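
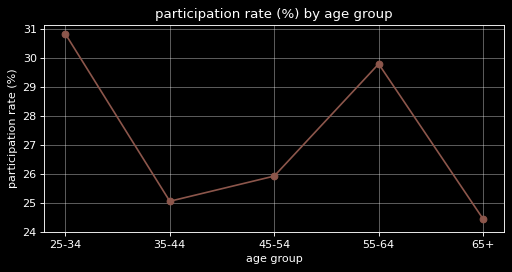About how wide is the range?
≈ 7

Max 25-34 ≈ 31, min 65+ ≈ 24; range ≈ 7.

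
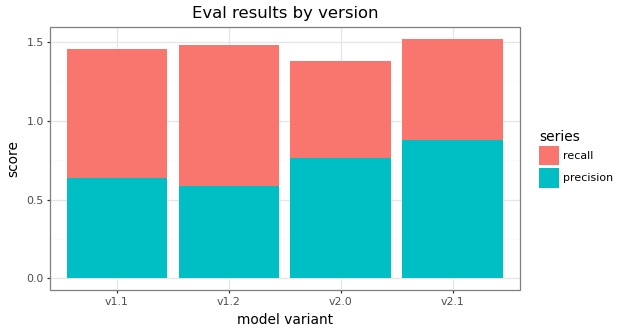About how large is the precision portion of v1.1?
precision top ≈ 0.6, bottom ≈ 0.0; segment ≈ 0.6.

≈ 0.6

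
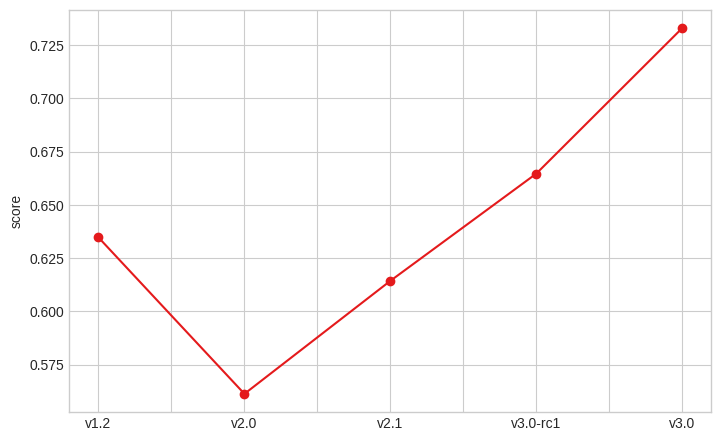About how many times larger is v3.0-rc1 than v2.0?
v3.0-rc1 ≈ 0.66, v2.0 ≈ 0.56; 0.66/0.56 ≈ 1.18.

≈ 1.18×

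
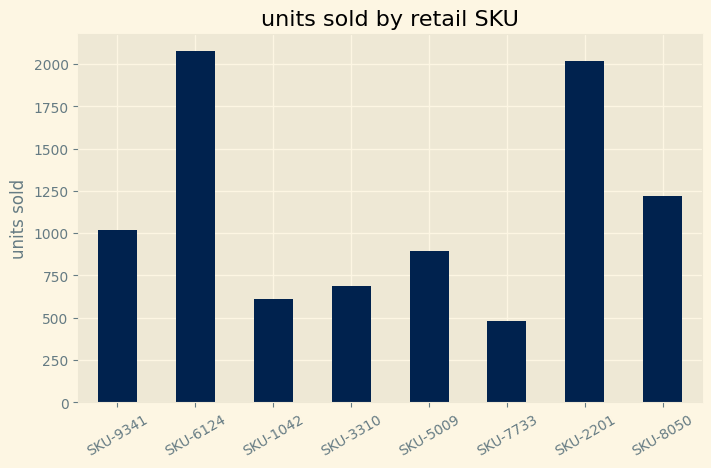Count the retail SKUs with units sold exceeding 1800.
2

Above 1800: SKU-6124, SKU-2201.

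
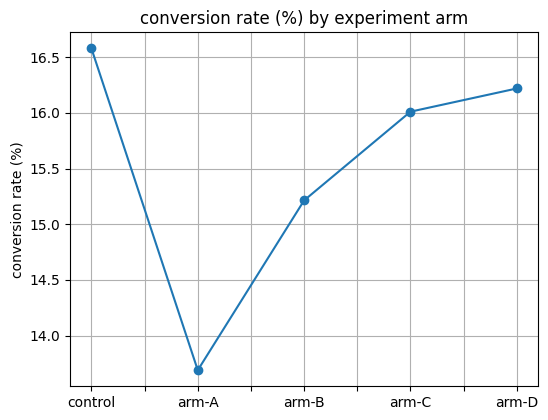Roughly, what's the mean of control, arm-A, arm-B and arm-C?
≈ 15.25

(16.5 + 13.5 + 15.0 + 16.0) / 4 ≈ 15.25.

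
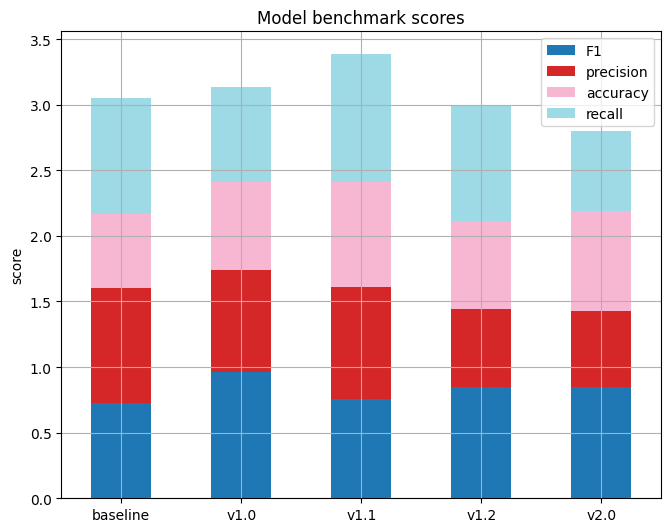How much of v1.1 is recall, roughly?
recall top ≈ 3.5, bottom ≈ 2.5; segment ≈ 1.0.

≈ 1.0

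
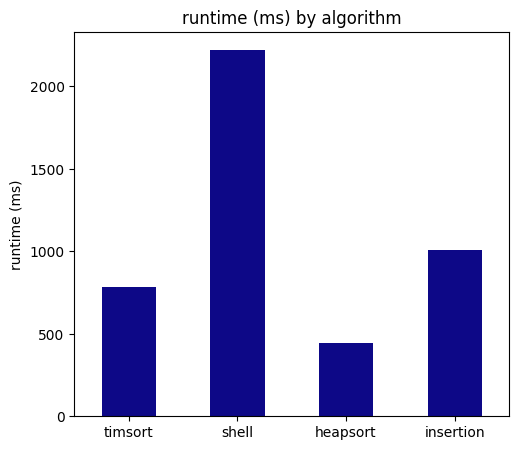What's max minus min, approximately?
≈ 1800

Max shell ≈ 2200, min heapsort ≈ 400; range ≈ 1800.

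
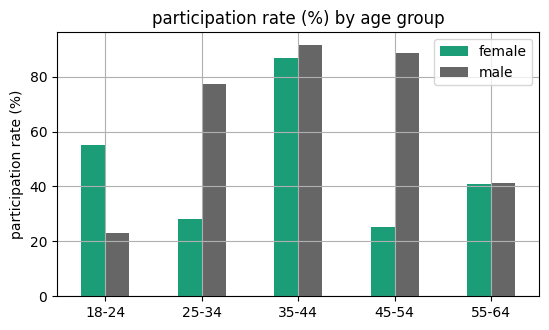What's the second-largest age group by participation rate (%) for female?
18-24

Top 3 for female: 35-44 ≈ 90, 18-24 ≈ 60, 55-64 ≈ 40.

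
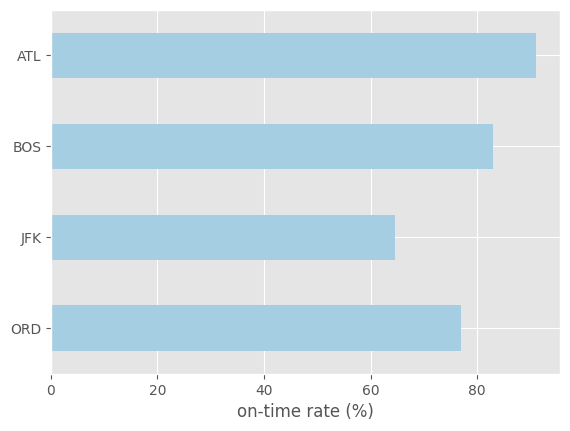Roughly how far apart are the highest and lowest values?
Max ATL ≈ 90, min JFK ≈ 60; range ≈ 30.

≈ 30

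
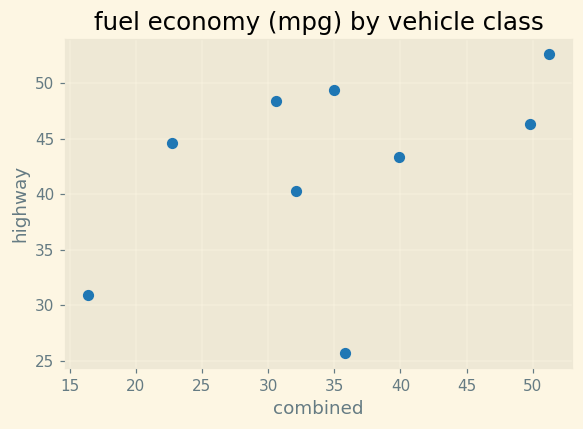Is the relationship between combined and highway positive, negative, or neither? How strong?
Points are positively correlated; moderate (|r| ≈ 0.5).

positive, moderate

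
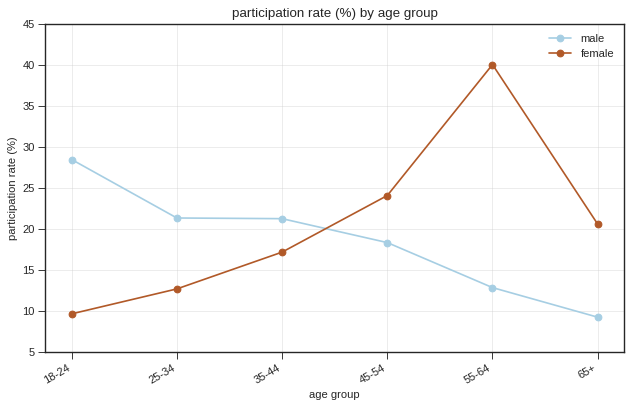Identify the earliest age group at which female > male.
35-44: female ≈ 15 vs male ≈ 20 (not yet); 45-54: female ≈ 25 vs male ≈ 20 (first crossover).

45-54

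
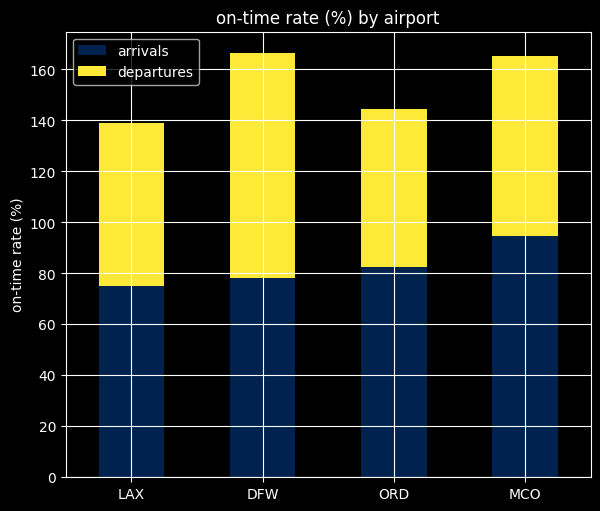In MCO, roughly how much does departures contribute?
departures top ≈ 160, bottom ≈ 100; segment ≈ 60.

≈ 60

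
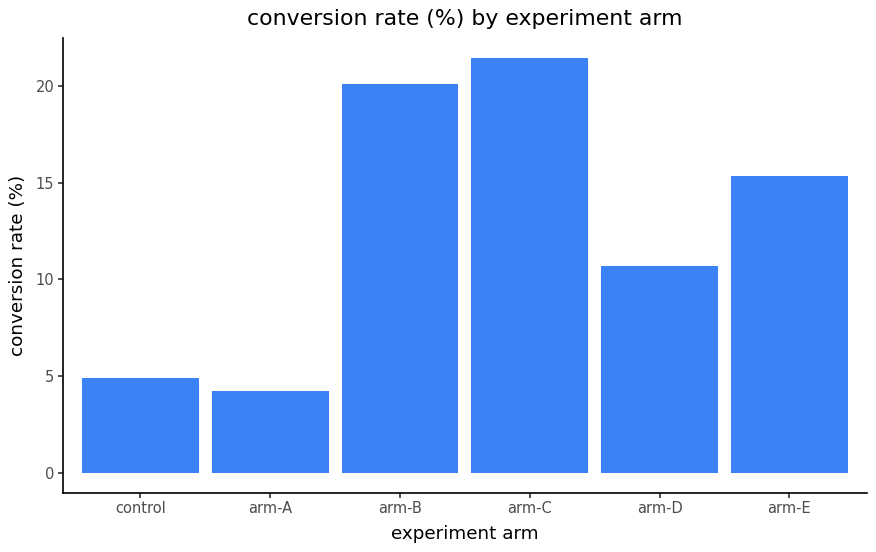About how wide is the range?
≈ 18

Max arm-C ≈ 22, min arm-A ≈ 4; range ≈ 18.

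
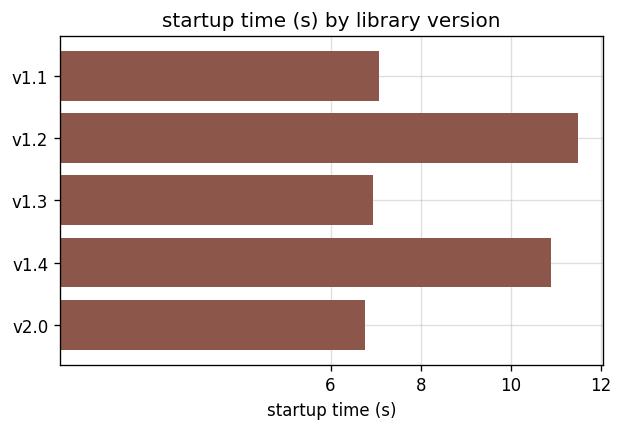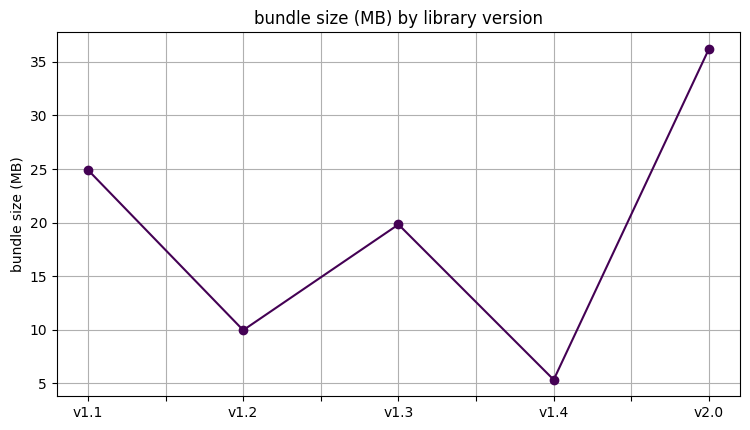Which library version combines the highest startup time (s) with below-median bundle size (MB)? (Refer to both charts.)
v1.2

Chart 2 median bundle size (MB) ≈ 20; below-median library versions: v1.2, v1.4. Among those, v1.2 has the highest startup time (s) (≈ 12).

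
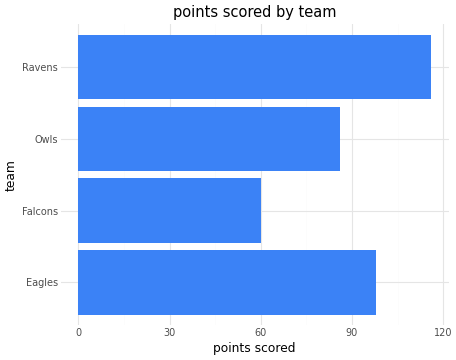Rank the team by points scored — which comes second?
Eagles

Top 3: Ravens ≈ 120, Eagles ≈ 100, Owls ≈ 90.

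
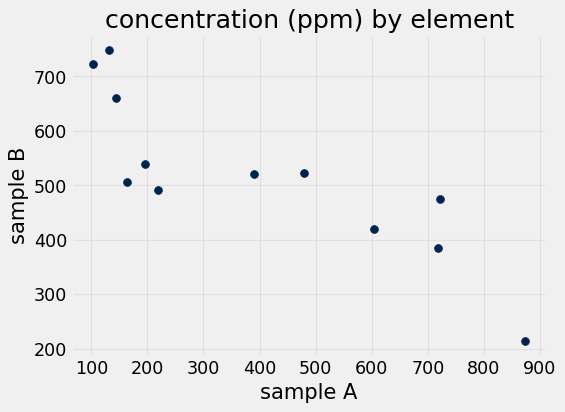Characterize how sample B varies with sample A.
negative, strong

Points are negatively correlated; strong (|r| ≈ 0.8).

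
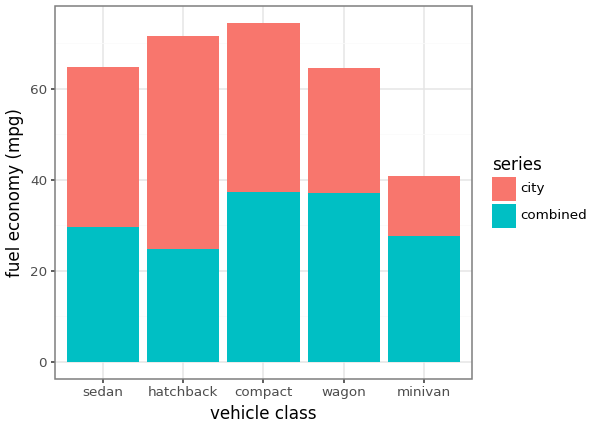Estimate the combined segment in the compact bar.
combined top ≈ 40, bottom ≈ 0; segment ≈ 40.

≈ 40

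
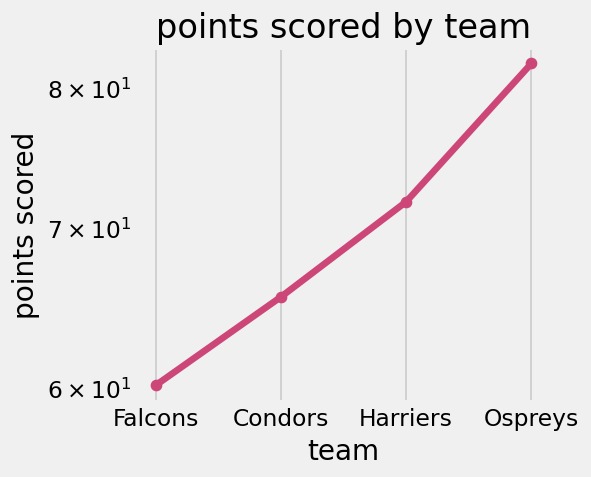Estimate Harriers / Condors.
Harriers ≈ 72, Condors ≈ 66; 72/66 ≈ 1.09.

≈ 1.09×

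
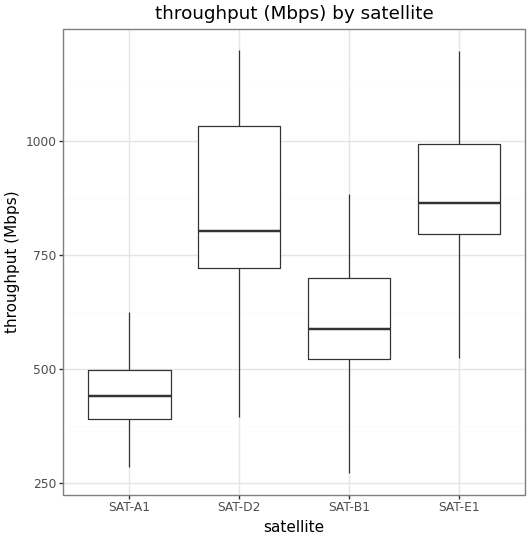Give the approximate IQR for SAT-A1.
Q3 ≈ 500, Q1 ≈ 400; IQR ≈ 100.

≈ 100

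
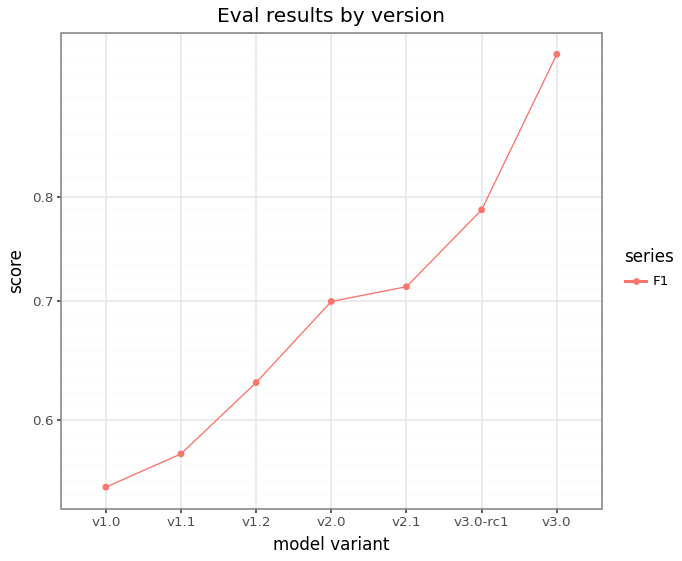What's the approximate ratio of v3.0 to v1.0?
v3.0 ≈ 0.95, v1.0 ≈ 0.55; 0.95/0.55 ≈ 1.73.

≈ 1.73×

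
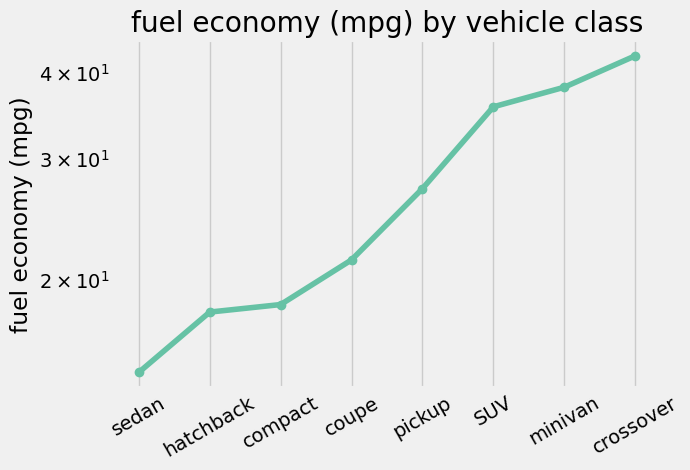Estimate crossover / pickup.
crossover ≈ 40, pickup ≈ 25; 40/25 ≈ 1.6.

≈ 1.6×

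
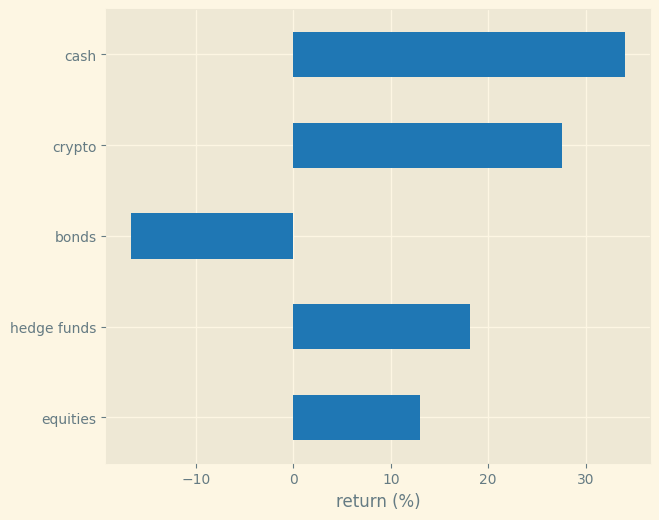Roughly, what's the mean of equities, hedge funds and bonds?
≈ 7

(15 + 20 + -15) / 3 ≈ 7.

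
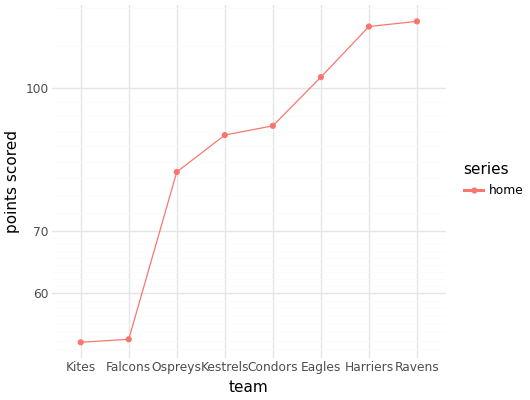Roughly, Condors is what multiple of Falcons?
Condors ≈ 90, Falcons ≈ 50; 90/50 ≈ 1.8.

≈ 1.8×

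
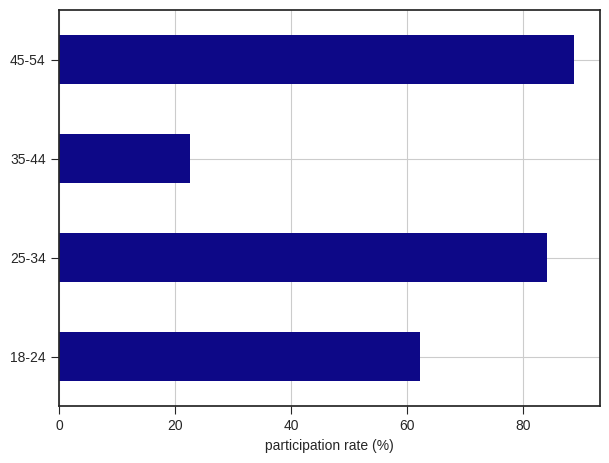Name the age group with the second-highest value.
25-34

Top 3: 45-54 ≈ 90, 25-34 ≈ 80, 18-24 ≈ 60.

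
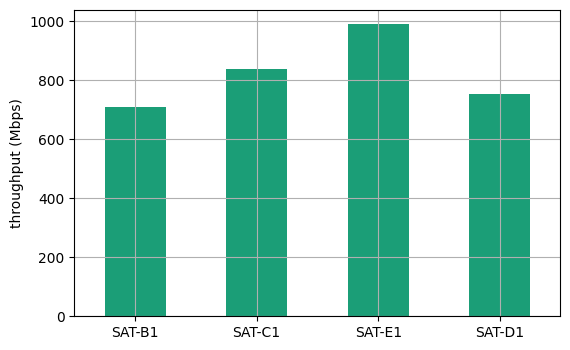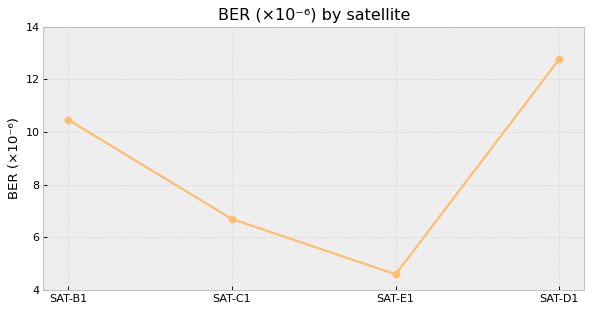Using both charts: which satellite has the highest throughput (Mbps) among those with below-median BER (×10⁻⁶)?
SAT-E1

Chart 2 median BER (×10⁻⁶) ≈ 8; below-median satellites: SAT-C1, SAT-E1. Among those, SAT-E1 has the highest throughput (Mbps) (≈ 1000).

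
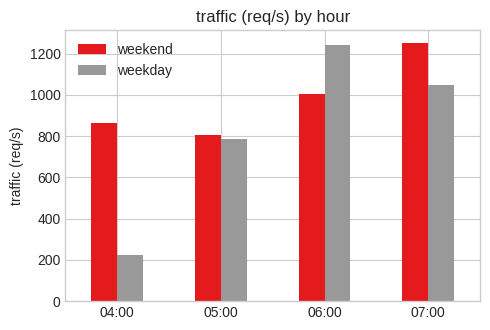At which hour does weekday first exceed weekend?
05:00: weekday ≈ 800 vs weekend ≈ 800 (not yet); 06:00: weekday ≈ 1200 vs weekend ≈ 1000 (first crossover).

06:00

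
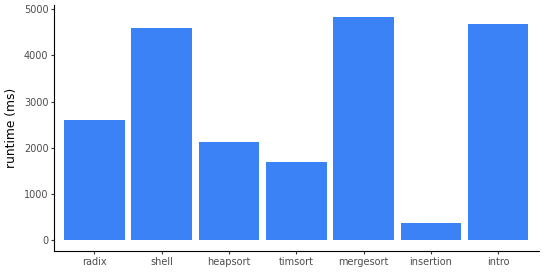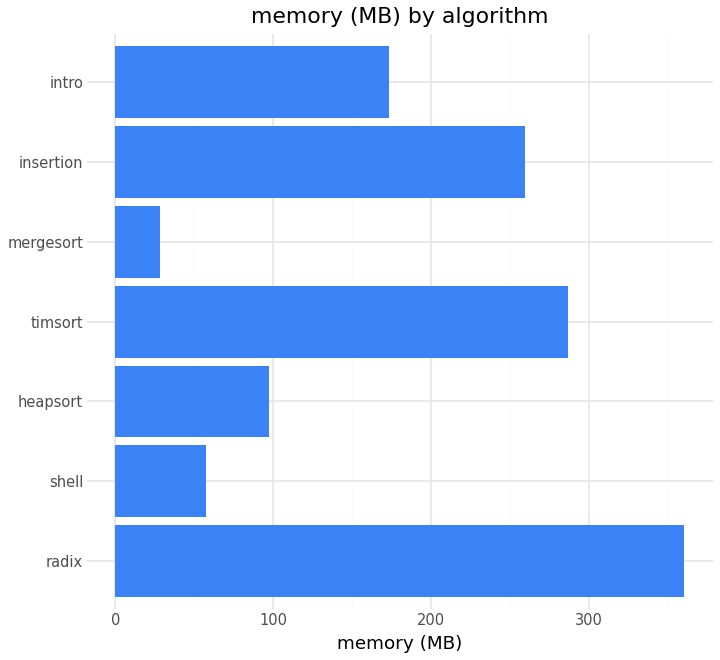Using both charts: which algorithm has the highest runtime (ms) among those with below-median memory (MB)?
Chart 2 median memory (MB) ≈ 150; below-median algorithms: shell, heapsort, mergesort. Among those, mergesort has the highest runtime (ms) (≈ 5000).

mergesort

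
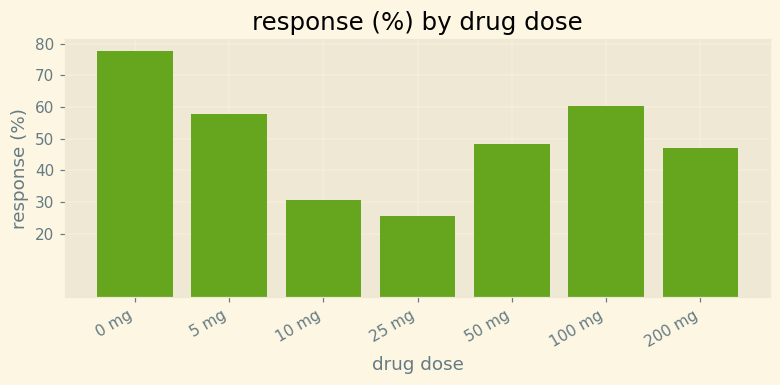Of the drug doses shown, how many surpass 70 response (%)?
Above 70: 0 mg.

1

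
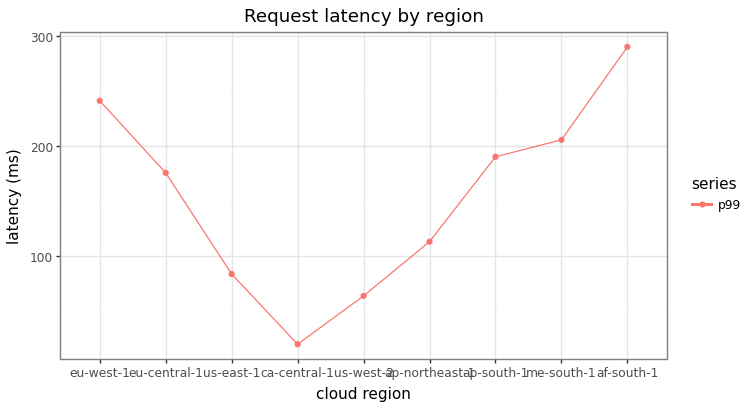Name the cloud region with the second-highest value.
eu-west-1

Top 3: af-south-1 ≈ 300, eu-west-1 ≈ 250, me-south-1 ≈ 200.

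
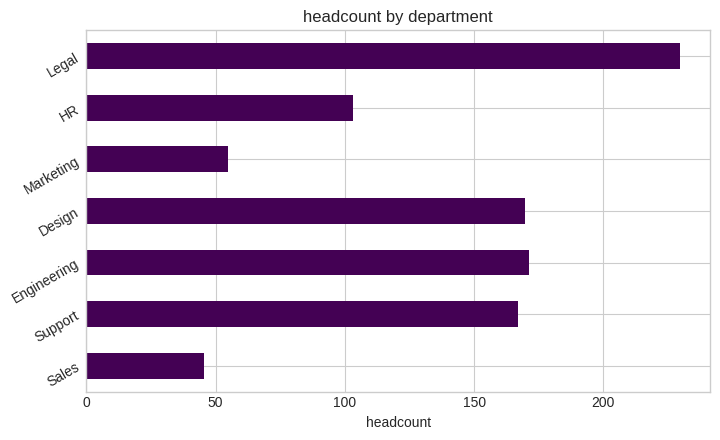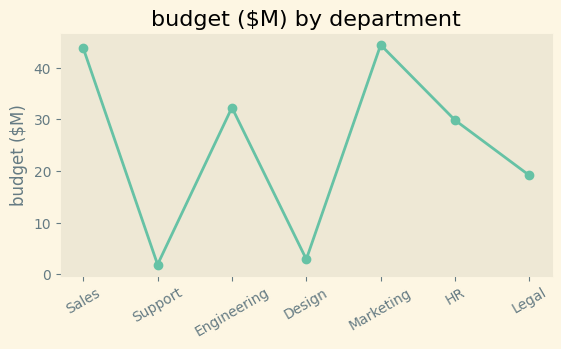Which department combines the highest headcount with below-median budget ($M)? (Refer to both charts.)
Legal

Chart 2 median budget ($M) ≈ 30; below-median departments: Support, Design, Legal. Among those, Legal has the highest headcount (≈ 225).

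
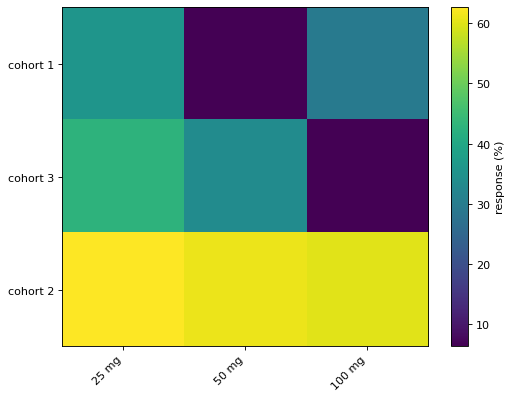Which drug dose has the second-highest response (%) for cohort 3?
Top 3 for cohort 3: 25 mg ≈ 45, 50 mg ≈ 35, 100 mg ≈ 5.

50 mg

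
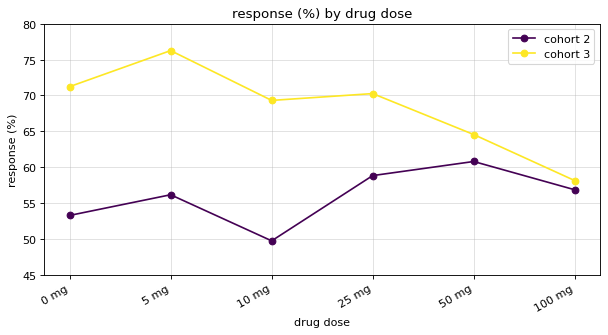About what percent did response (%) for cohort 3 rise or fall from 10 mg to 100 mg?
≈ -14.3%

10 mg ≈ 70, 100 mg ≈ 60; (60 − 70) / 70 ≈ -14.3%.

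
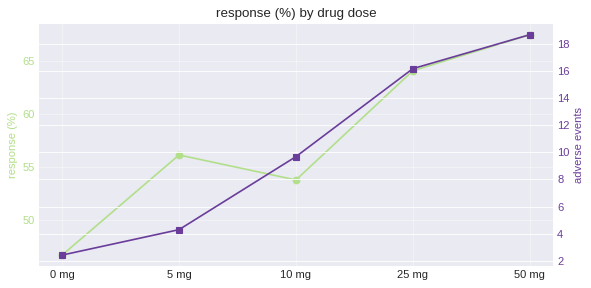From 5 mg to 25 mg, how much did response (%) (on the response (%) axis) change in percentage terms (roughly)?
≈ +14.3%

5 mg ≈ 56, 25 mg ≈ 64; (64 − 56) / 56 ≈ +14.3%.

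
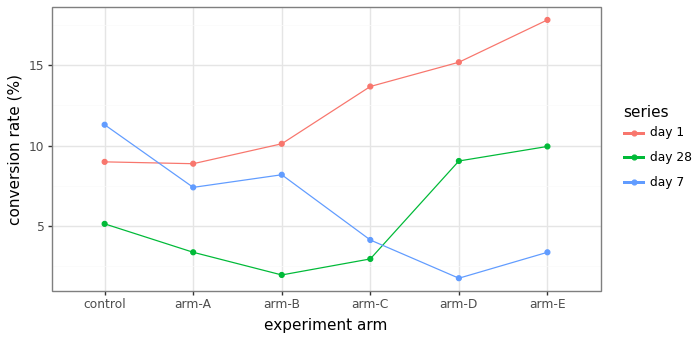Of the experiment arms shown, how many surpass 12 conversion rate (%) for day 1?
3

Above 12: arm-C, arm-D, arm-E.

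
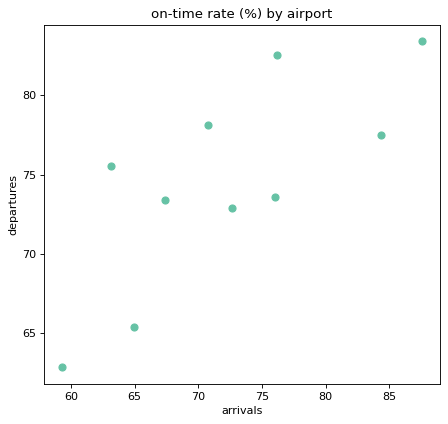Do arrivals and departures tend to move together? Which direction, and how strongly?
Points are positively correlated; strong (|r| ≈ 0.8).

positive, strong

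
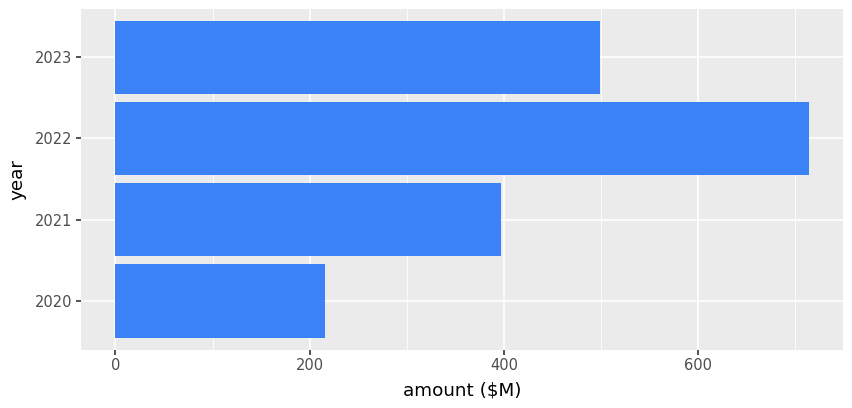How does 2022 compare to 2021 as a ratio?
2022 ≈ 700, 2021 ≈ 400; 700/400 ≈ 1.75.

≈ 1.75×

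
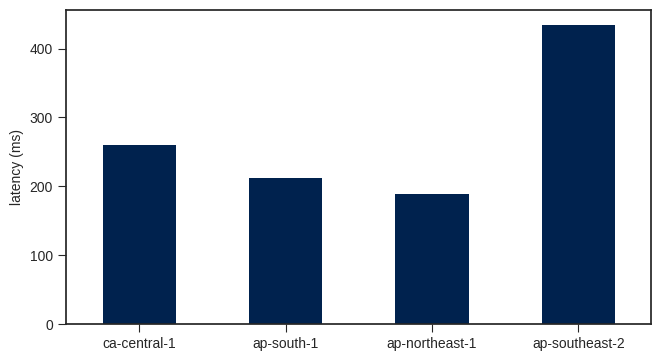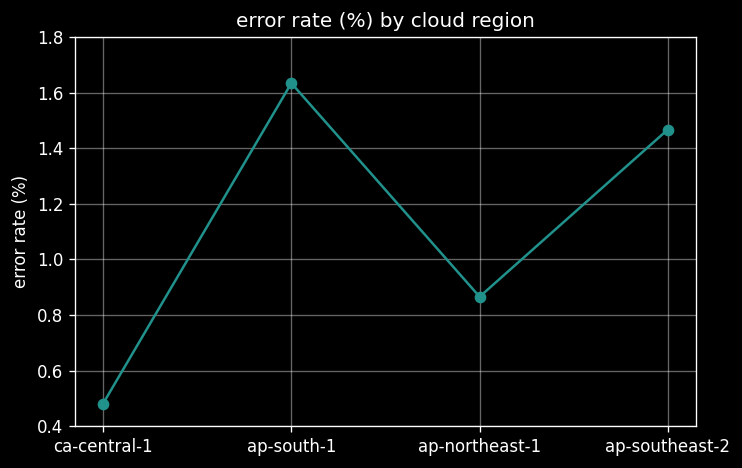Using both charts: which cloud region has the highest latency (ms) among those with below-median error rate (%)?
ca-central-1

Chart 2 median error rate (%) ≈ 1.2; below-median cloud regions: ca-central-1, ap-northeast-1. Among those, ca-central-1 has the highest latency (ms) (≈ 250).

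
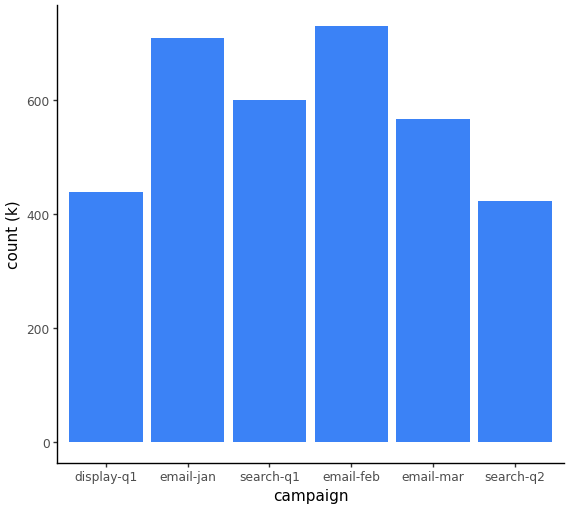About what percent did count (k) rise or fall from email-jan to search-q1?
≈ -14.3%

email-jan ≈ 700, search-q1 ≈ 600; (600 − 700) / 700 ≈ -14.3%.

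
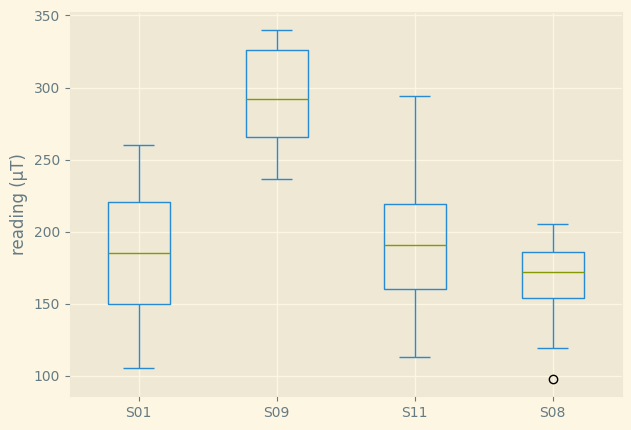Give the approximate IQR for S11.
≈ 60

Q3 ≈ 220, Q1 ≈ 160; IQR ≈ 60.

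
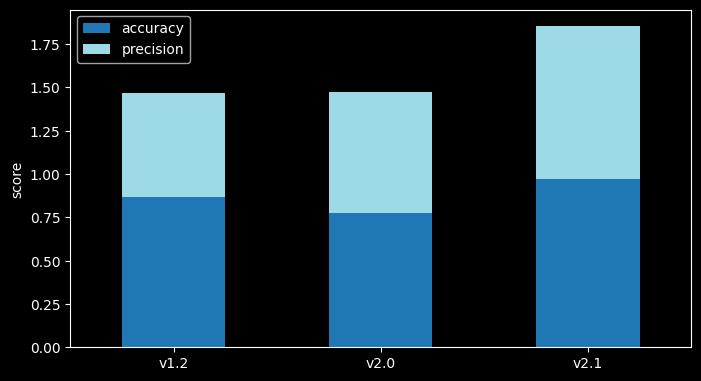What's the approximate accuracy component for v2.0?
≈ 0.8

accuracy top ≈ 0.8, bottom ≈ 0.0; segment ≈ 0.8.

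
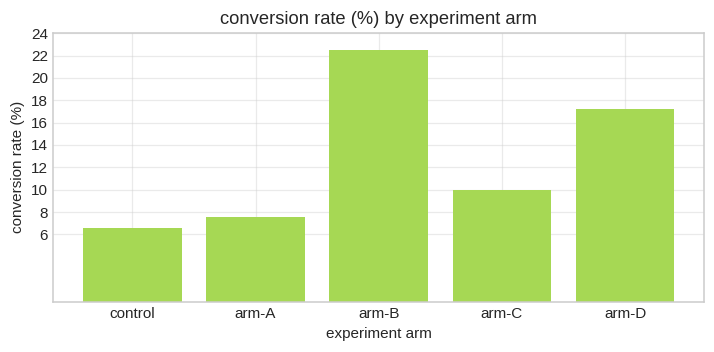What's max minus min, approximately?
≈ 16

Max arm-B ≈ 22, min control ≈ 6; range ≈ 16.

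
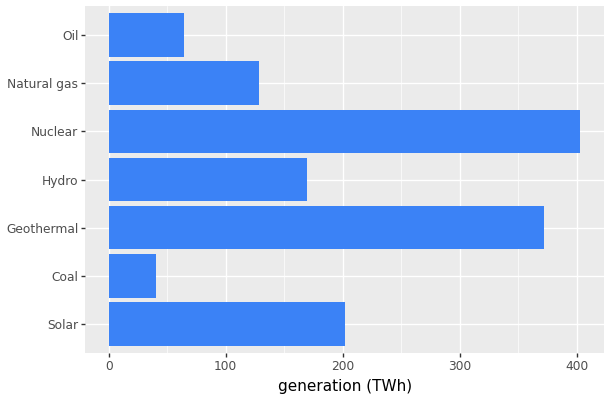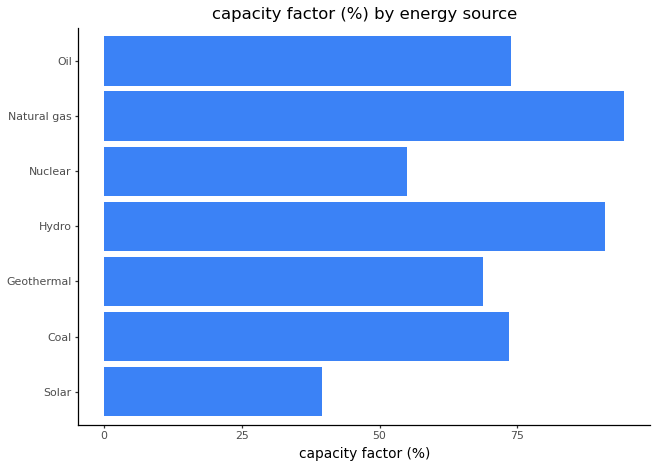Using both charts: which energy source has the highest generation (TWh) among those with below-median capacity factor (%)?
Chart 2 median capacity factor (%) ≈ 70; below-median energy sources: Solar, Geothermal, Nuclear. Among those, Nuclear has the highest generation (TWh) (≈ 400).

Nuclear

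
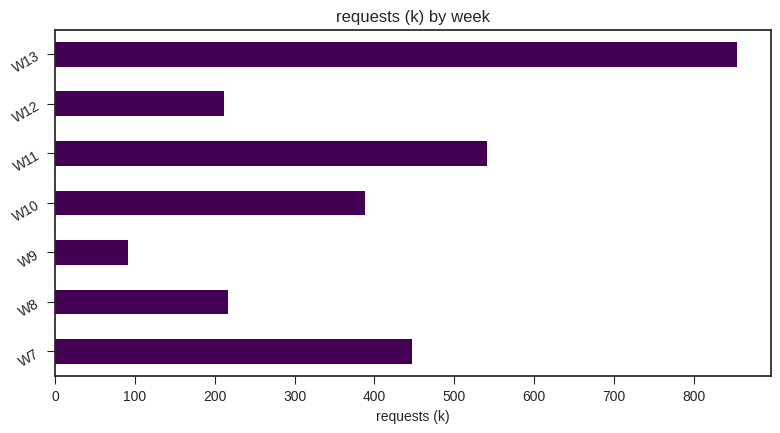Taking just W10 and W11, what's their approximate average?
(400 + 500) / 2 ≈ 450.

≈ 450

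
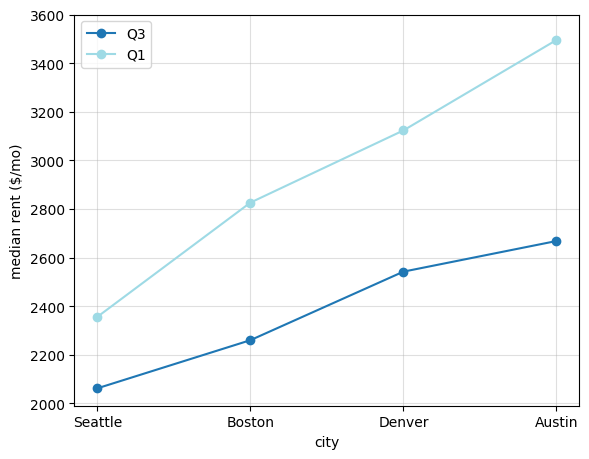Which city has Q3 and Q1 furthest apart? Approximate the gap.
Austin, ≈ 800 $/mo

Austin: Q3 ≈ 2600, Q1 ≈ 3400 → gap ≈ 800. Next-largest (Denver) is only ≈ 600.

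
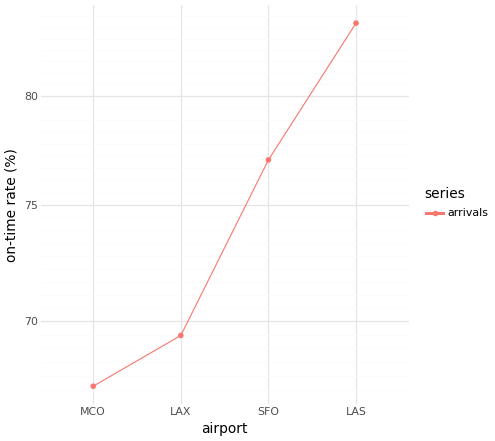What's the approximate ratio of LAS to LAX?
LAS ≈ 84, LAX ≈ 70; 84/70 ≈ 1.2.

≈ 1.2×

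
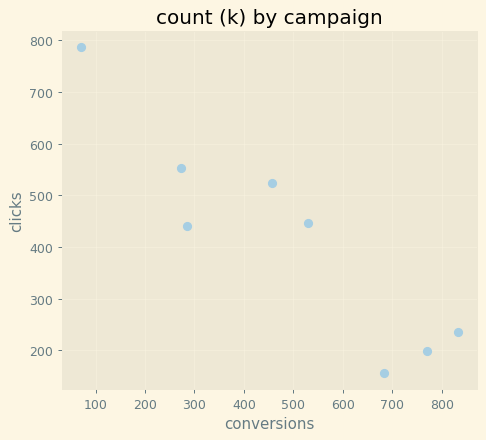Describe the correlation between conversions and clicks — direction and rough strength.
negative, strong

Points are negatively correlated; strong (|r| ≈ 0.9).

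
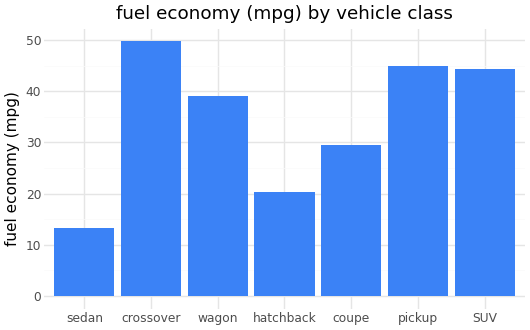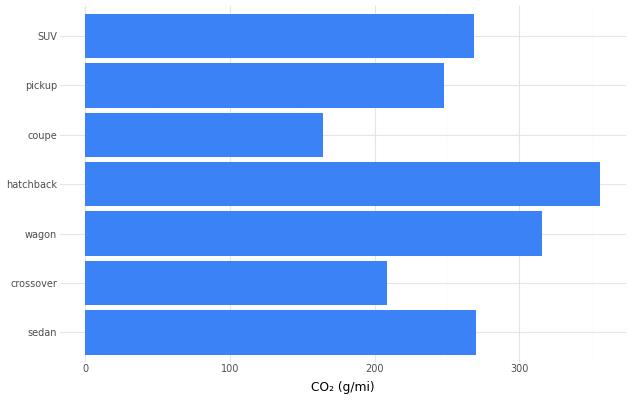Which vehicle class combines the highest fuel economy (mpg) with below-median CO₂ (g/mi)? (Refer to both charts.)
Chart 2 median CO₂ (g/mi) ≈ 250; below-median vehicle classes: crossover, coupe, pickup. Among those, crossover has the highest fuel economy (mpg) (≈ 50).

crossover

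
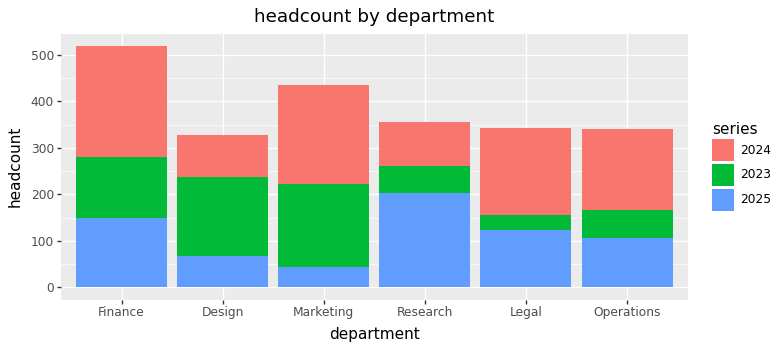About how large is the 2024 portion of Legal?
2024 top ≈ 350, bottom ≈ 150; segment ≈ 200.

≈ 200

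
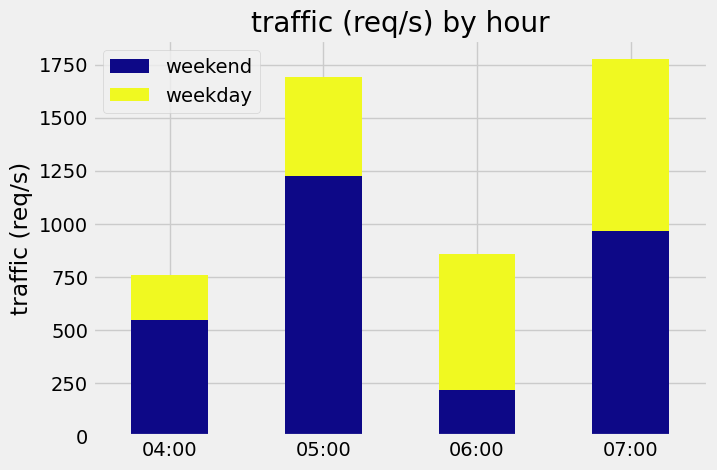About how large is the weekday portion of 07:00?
weekday top ≈ 1800, bottom ≈ 1000; segment ≈ 800.

≈ 800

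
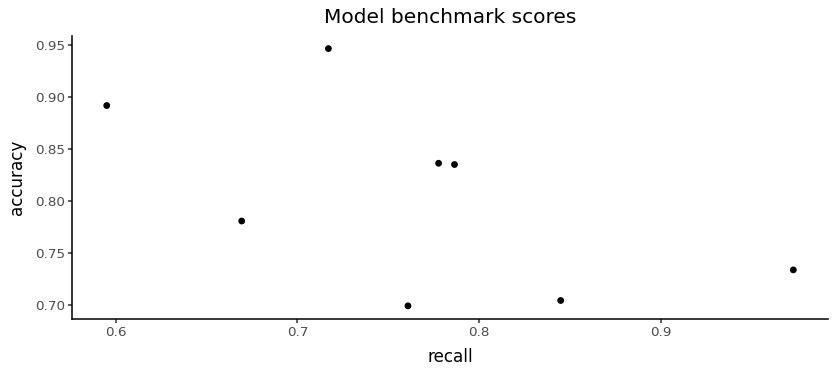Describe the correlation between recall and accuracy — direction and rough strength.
Points are negatively correlated; moderate (|r| ≈ 0.6).

negative, moderate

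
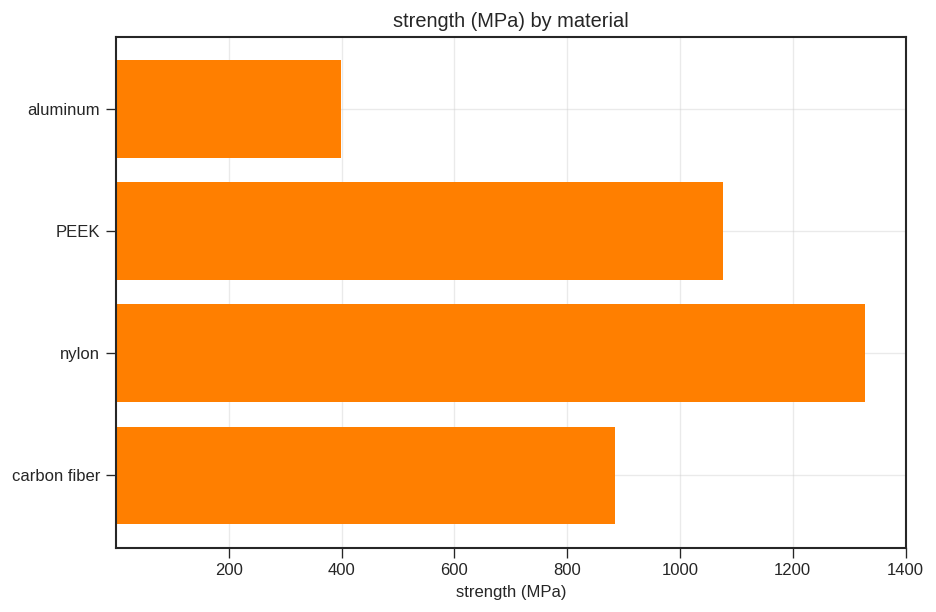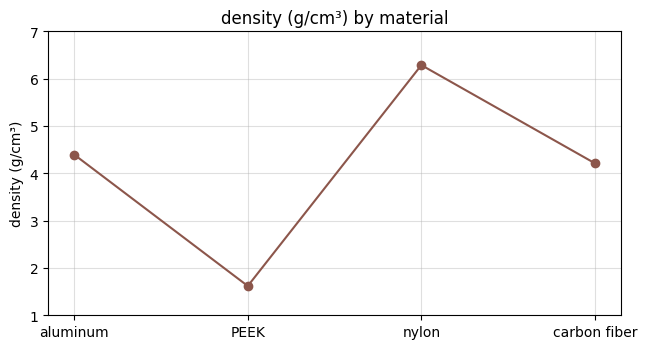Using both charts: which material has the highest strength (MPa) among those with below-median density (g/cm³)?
PEEK

Chart 2 median density (g/cm³) ≈ 4; below-median materials: PEEK, carbon fiber. Among those, PEEK has the highest strength (MPa) (≈ 1000).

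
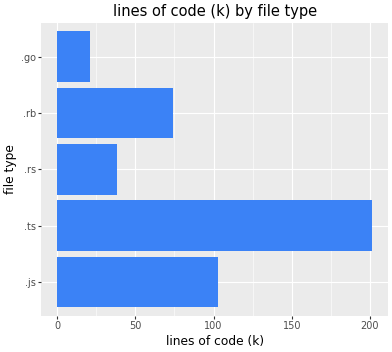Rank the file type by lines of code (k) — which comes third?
Top 4: .ts ≈ 200, .js ≈ 100, .rb ≈ 80, .rs ≈ 40.

.rb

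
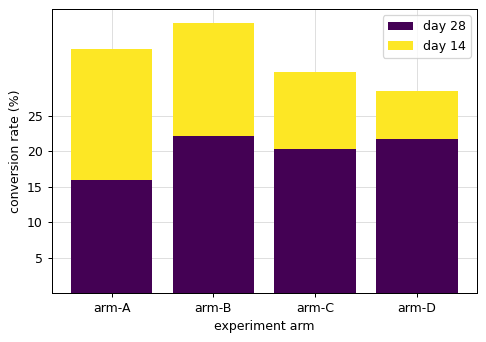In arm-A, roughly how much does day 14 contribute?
day 14 top ≈ 35, bottom ≈ 15; segment ≈ 20.

≈ 20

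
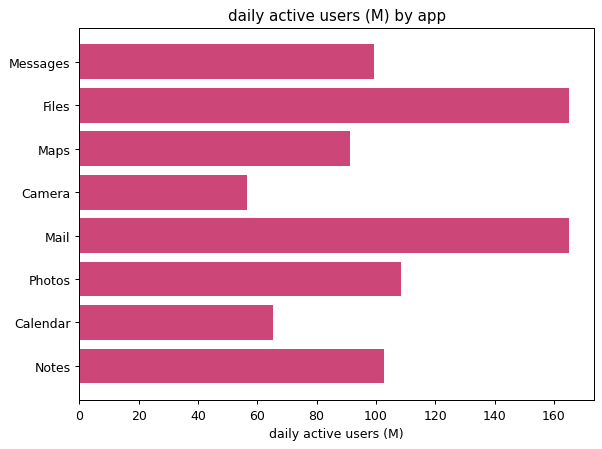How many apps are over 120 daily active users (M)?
Above 120: Files, Mail.

2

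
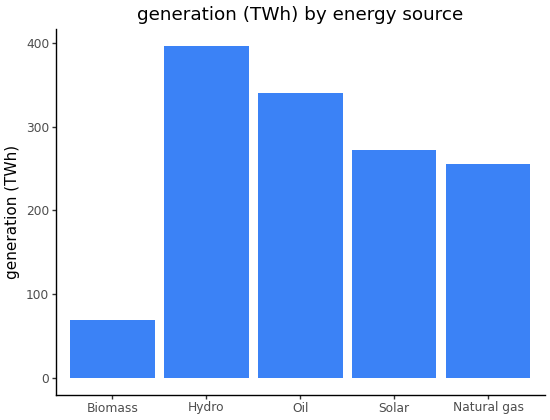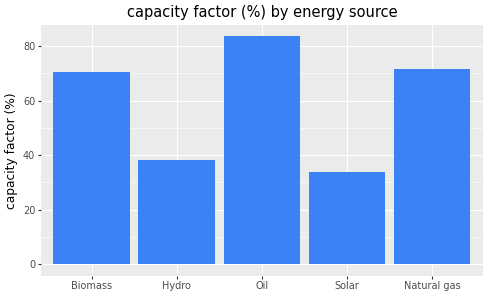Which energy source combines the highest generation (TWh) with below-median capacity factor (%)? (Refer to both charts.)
Hydro

Chart 2 median capacity factor (%) ≈ 70; below-median energy sources: Hydro, Solar. Among those, Hydro has the highest generation (TWh) (≈ 400).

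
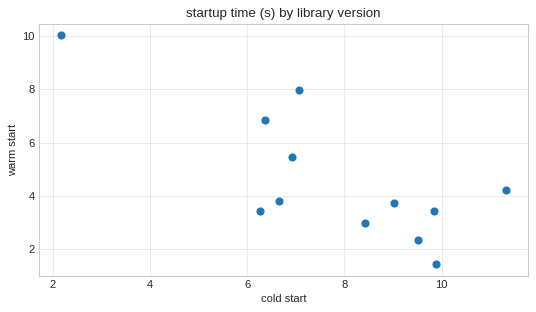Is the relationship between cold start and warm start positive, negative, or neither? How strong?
negative, strong

Points are negatively correlated; strong (|r| ≈ 0.8).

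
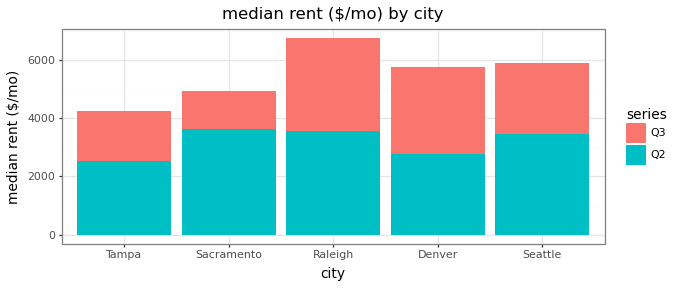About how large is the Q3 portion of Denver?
Q3 top ≈ 6000, bottom ≈ 3000; segment ≈ 3000.

≈ 3000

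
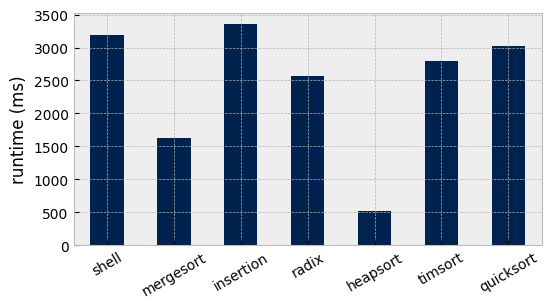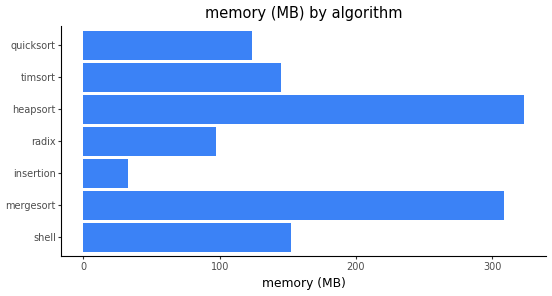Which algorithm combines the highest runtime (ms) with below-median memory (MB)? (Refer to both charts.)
insertion

Chart 2 median memory (MB) ≈ 150; below-median algorithms: insertion, radix, quicksort. Among those, insertion has the highest runtime (ms) (≈ 3500).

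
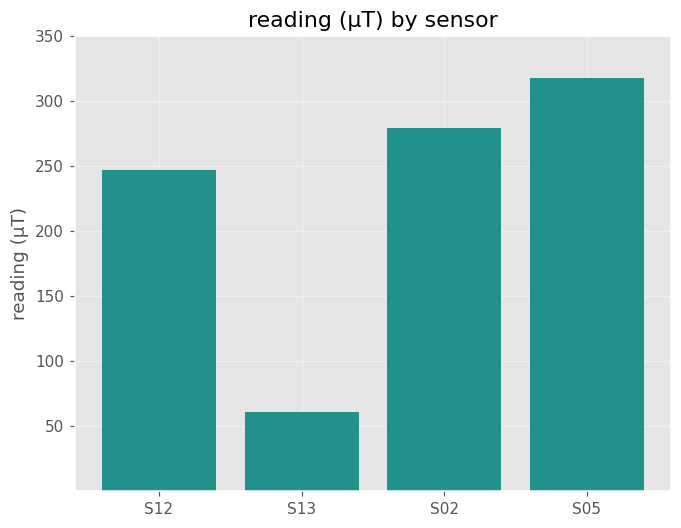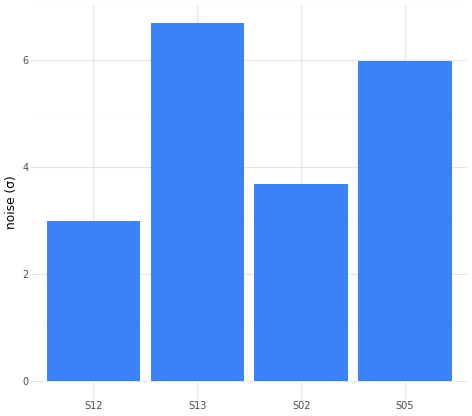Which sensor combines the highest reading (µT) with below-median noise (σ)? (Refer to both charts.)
S02

Chart 2 median noise (σ) ≈ 5; below-median sensors: S12, S02. Among those, S02 has the highest reading (µT) (≈ 300).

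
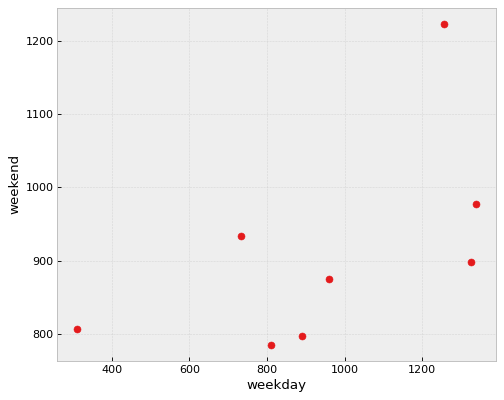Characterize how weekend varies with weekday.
Points are positively correlated; moderate (|r| ≈ 0.6).

positive, moderate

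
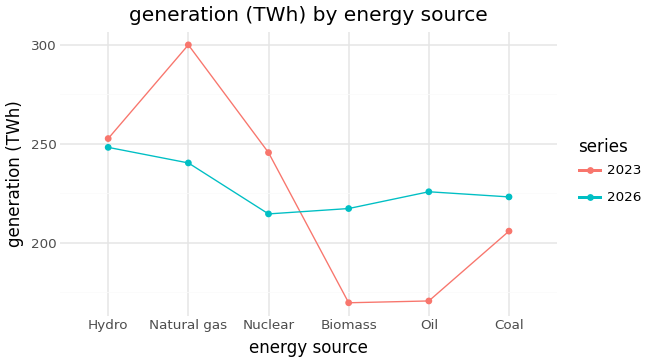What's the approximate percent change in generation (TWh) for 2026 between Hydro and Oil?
≈ -8.3%

Hydro ≈ 240, Oil ≈ 220; (220 − 240) / 240 ≈ -8.3%.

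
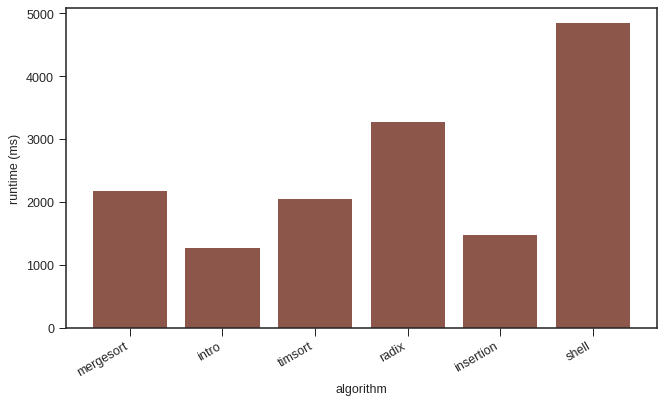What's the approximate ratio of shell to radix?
≈ 1.43×

shell ≈ 5000, radix ≈ 3500; 5000/3500 ≈ 1.43.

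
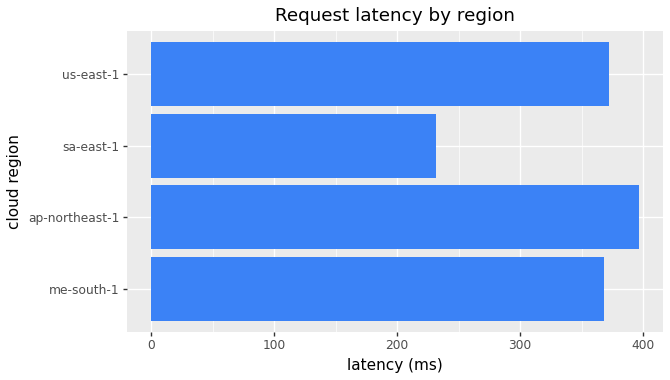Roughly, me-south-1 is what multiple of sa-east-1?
me-south-1 ≈ 350, sa-east-1 ≈ 250; 350/250 ≈ 1.4.

≈ 1.4×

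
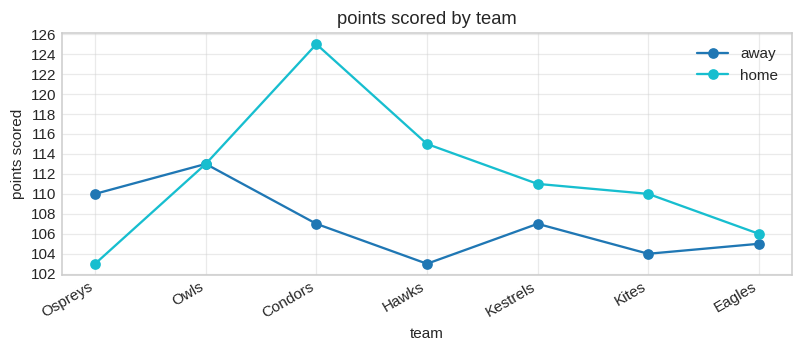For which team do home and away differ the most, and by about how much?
Condors: home ≈ 124, away ≈ 108 → gap ≈ 16. Next-largest (Hawks) is only ≈ 12.

Condors, ≈ 16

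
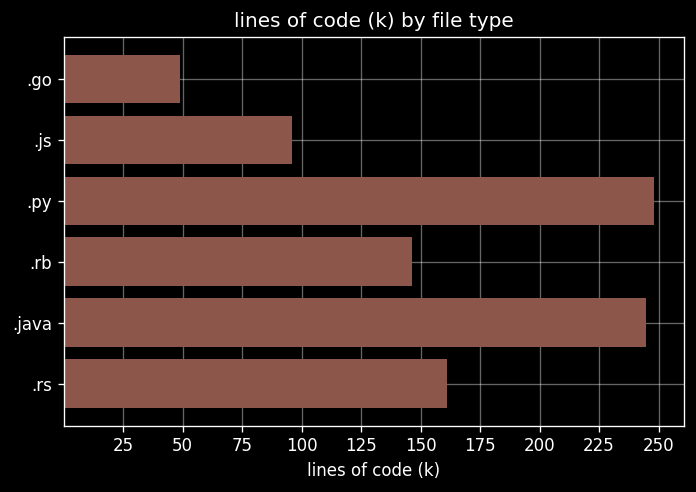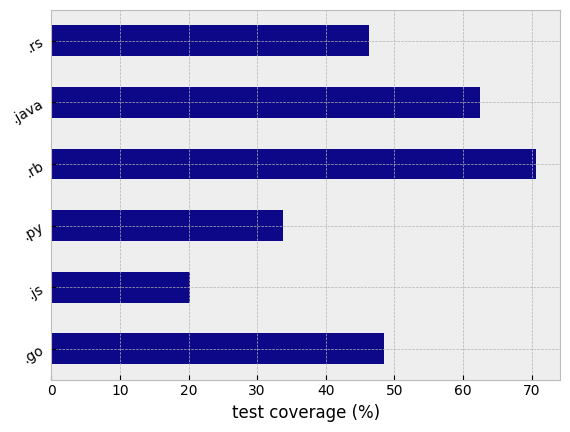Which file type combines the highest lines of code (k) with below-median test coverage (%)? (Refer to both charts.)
.py

Chart 2 median test coverage (%) ≈ 50; below-median file types: .js, .py, .rs. Among those, .py has the highest lines of code (k) (≈ 250).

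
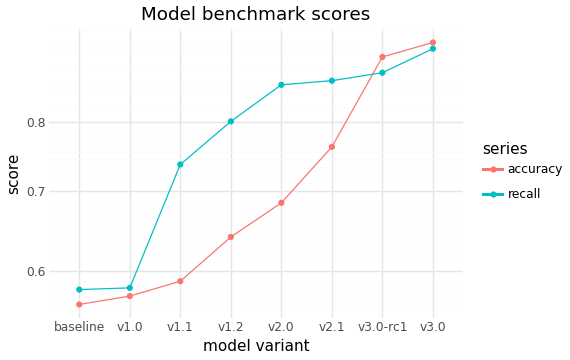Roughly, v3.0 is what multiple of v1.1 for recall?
≈ 1.2×

v3.0 ≈ 0.90, v1.1 ≈ 0.75; 0.90/0.75 ≈ 1.2.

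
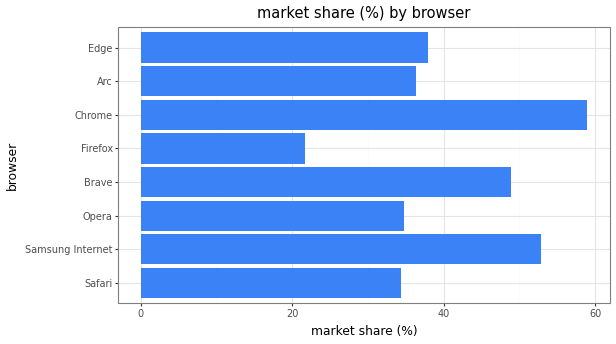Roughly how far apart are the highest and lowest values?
≈ 40

Max Chrome ≈ 60, min Firefox ≈ 20; range ≈ 40.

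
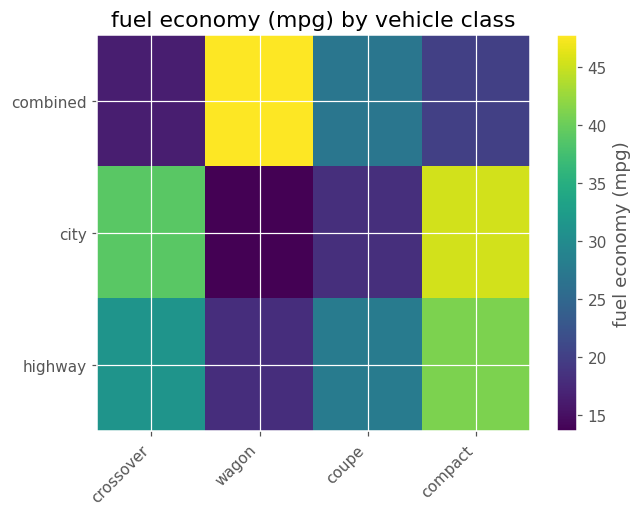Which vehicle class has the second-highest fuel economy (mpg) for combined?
coupe

Top 3 for combined: wagon ≈ 50, coupe ≈ 25, compact ≈ 20.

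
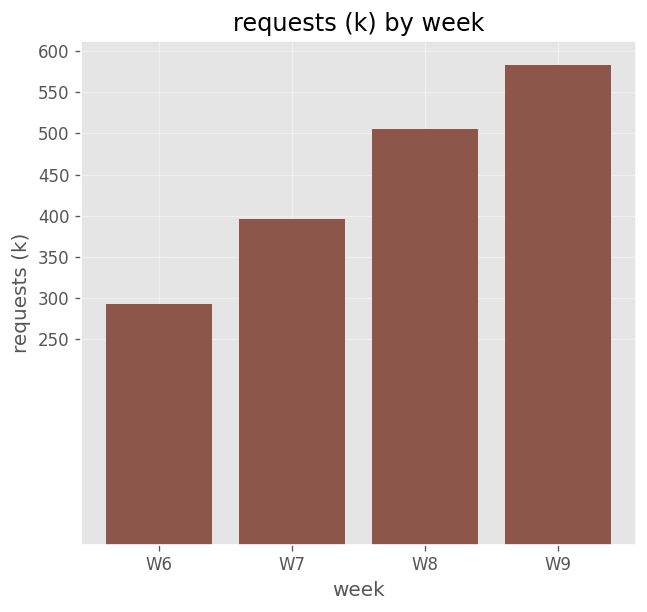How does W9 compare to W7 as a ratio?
W9 ≈ 600, W7 ≈ 400; 600/400 ≈ 1.5.

≈ 1.5×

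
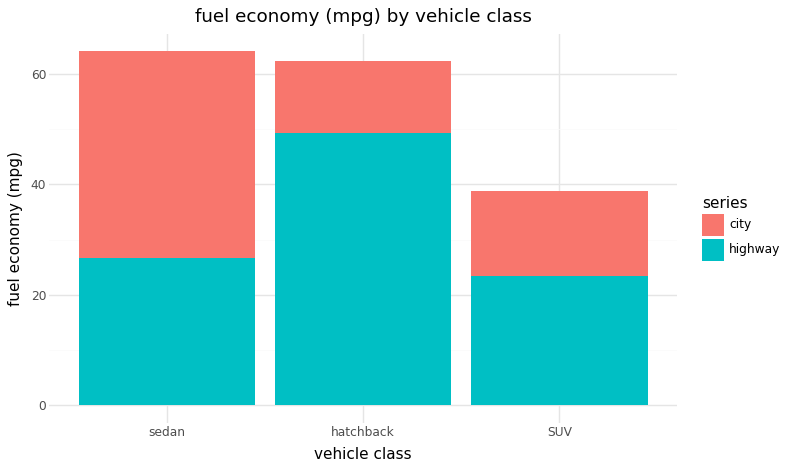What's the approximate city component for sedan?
≈ 30

city top ≈ 60, bottom ≈ 30; segment ≈ 30.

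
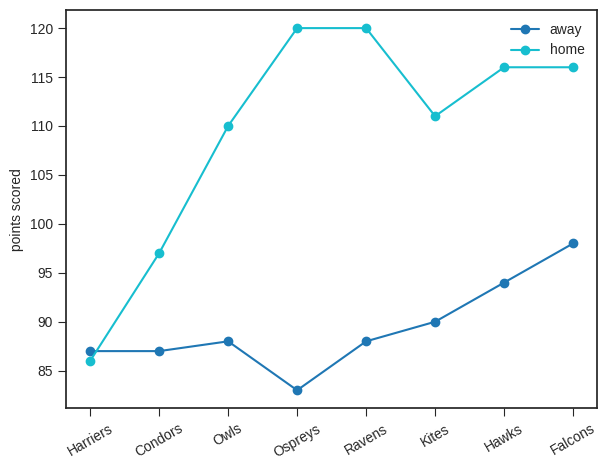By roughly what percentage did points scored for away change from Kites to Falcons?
Kites ≈ 90, Falcons ≈ 100; (100 − 90) / 90 ≈ +11.1%.

≈ +11.1%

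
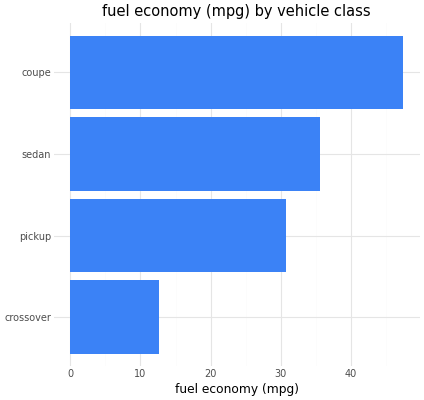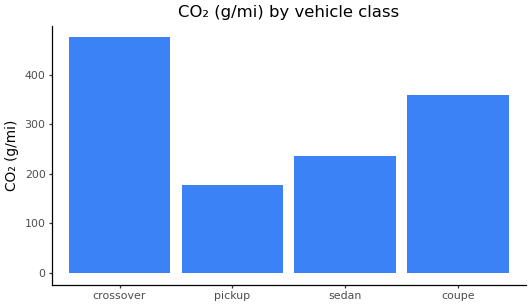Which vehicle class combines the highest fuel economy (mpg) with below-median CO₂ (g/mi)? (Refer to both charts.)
Chart 2 median CO₂ (g/mi) ≈ 300; below-median vehicle classes: pickup, sedan. Among those, sedan has the highest fuel economy (mpg) (≈ 35).

sedan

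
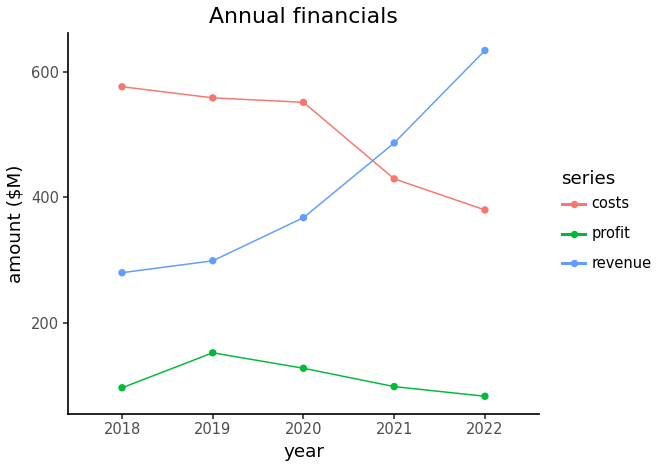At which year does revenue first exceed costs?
2021

2020: revenue ≈ 350 vs costs ≈ 550 (not yet); 2021: revenue ≈ 500 vs costs ≈ 450 (first crossover).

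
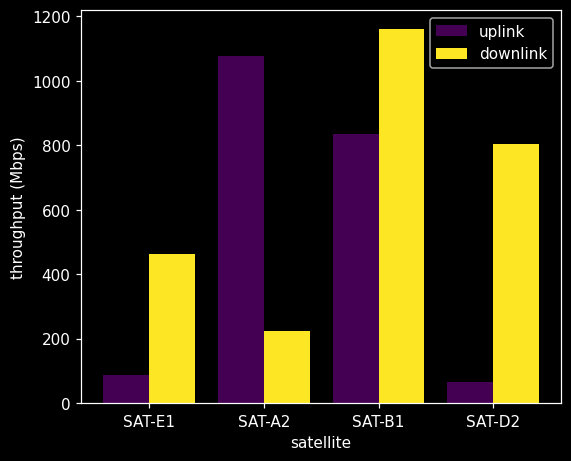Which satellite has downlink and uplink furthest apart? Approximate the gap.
SAT-A2: downlink ≈ 200, uplink ≈ 1100 → gap ≈ 900. Next-largest (SAT-D2) is only ≈ 700.

SAT-A2, ≈ 900 Mbps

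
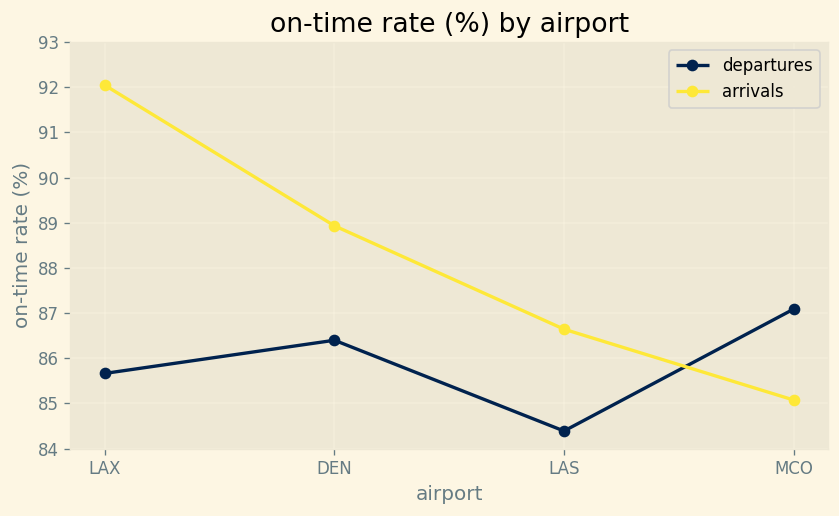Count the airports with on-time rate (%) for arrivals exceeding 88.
2

Above 88: LAX, DEN.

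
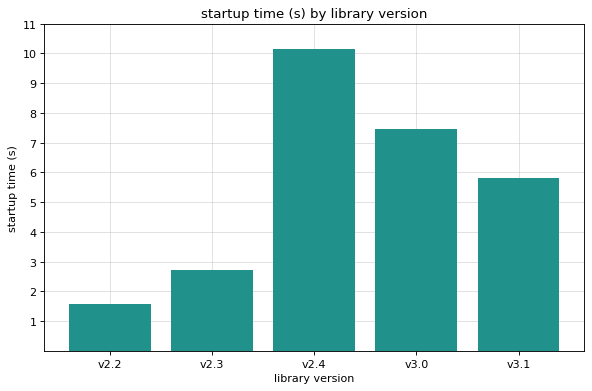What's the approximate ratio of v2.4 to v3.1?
v2.4 ≈ 10, v3.1 ≈ 6; 10/6 ≈ 1.67.

≈ 1.67×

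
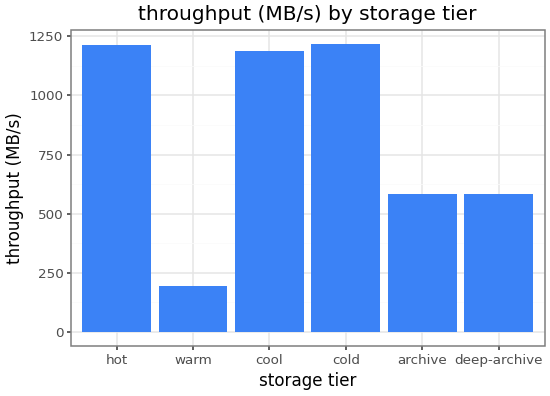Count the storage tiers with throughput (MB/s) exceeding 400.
Above 400: hot, cool, cold, archive, deep-archive.

5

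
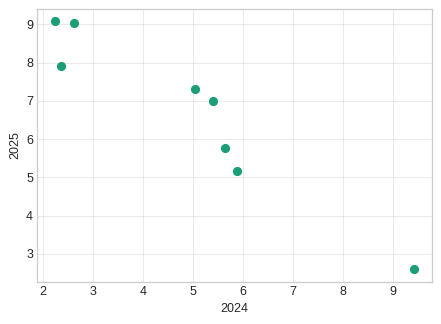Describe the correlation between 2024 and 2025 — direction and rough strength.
negative, strong

Points are negatively correlated; strong (|r| ≈ 1.0).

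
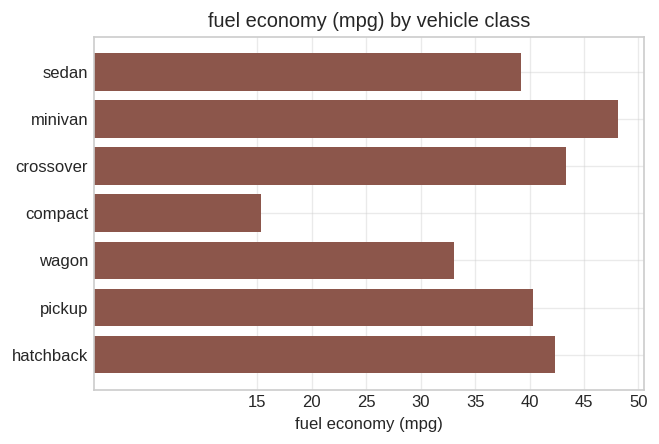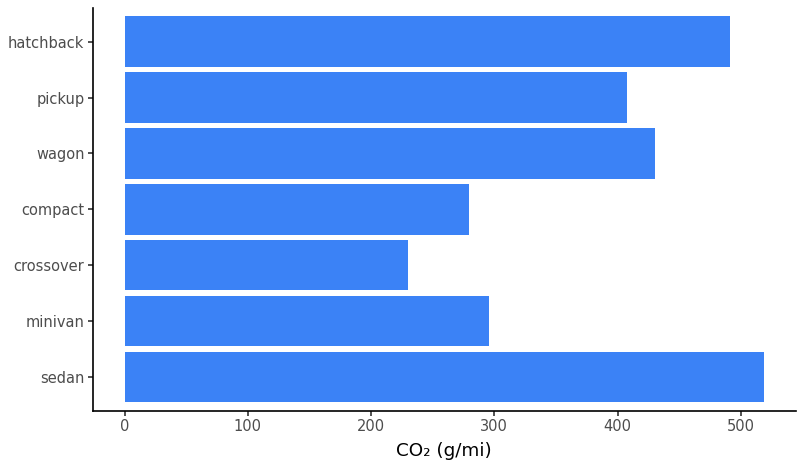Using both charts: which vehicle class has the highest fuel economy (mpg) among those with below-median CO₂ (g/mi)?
minivan

Chart 2 median CO₂ (g/mi) ≈ 400; below-median vehicle classes: minivan, crossover, compact. Among those, minivan has the highest fuel economy (mpg) (≈ 50).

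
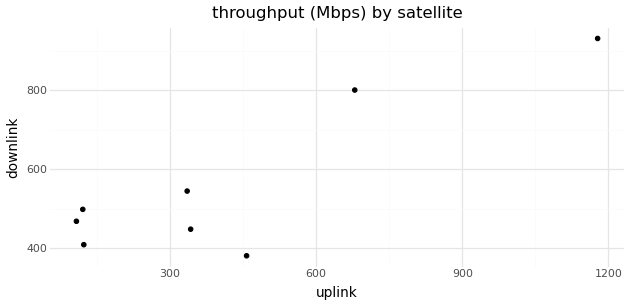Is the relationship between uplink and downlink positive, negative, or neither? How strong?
Points are positively correlated; strong (|r| ≈ 0.9).

positive, strong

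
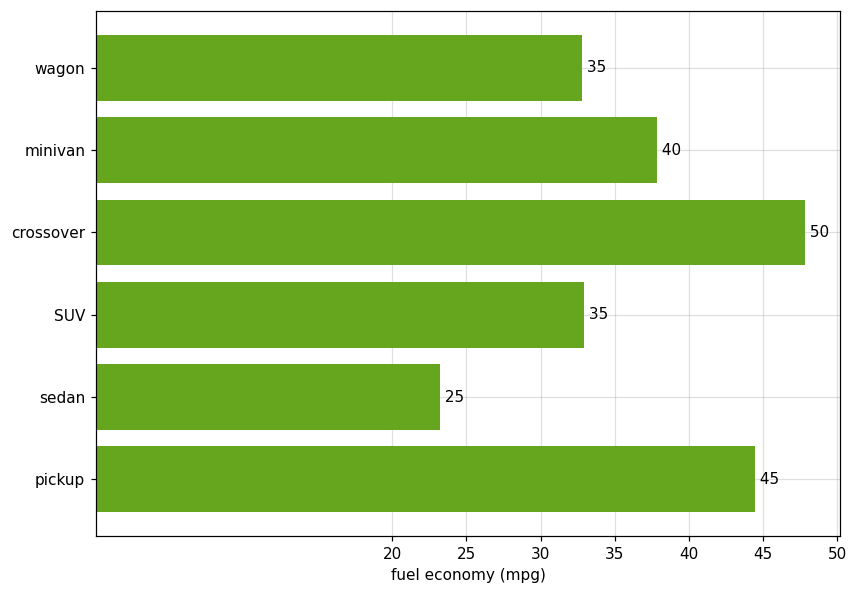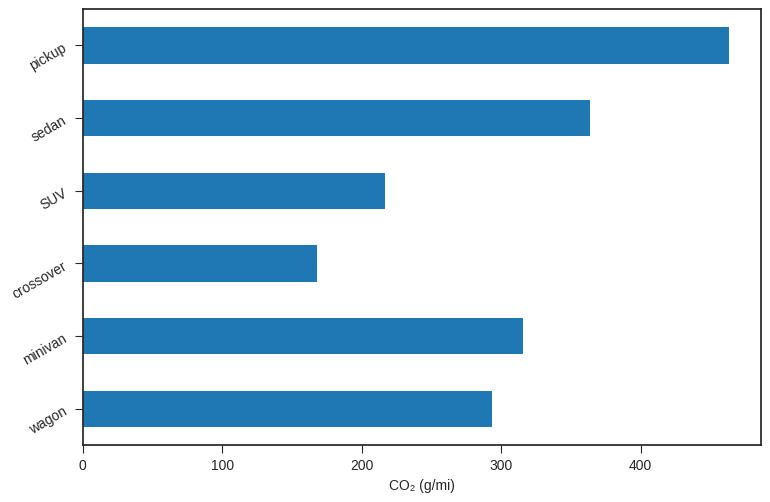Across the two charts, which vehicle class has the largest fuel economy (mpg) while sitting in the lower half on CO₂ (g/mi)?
crossover

Chart 2 median CO₂ (g/mi) ≈ 300; below-median vehicle classes: wagon, crossover, SUV. Among those, crossover has the highest fuel economy (mpg) (≈ 50).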